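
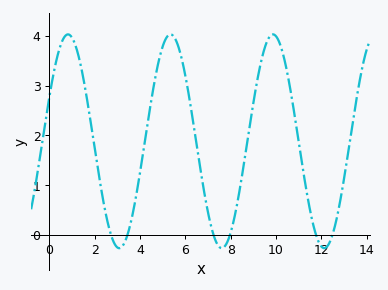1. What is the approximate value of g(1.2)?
3.75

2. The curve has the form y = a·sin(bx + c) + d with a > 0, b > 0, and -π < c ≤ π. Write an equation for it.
y = 2.15sin(1.39x + 0.422) + 1.88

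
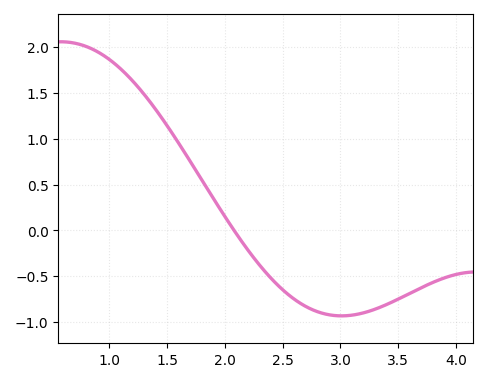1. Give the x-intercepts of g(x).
2.1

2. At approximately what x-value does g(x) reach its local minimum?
3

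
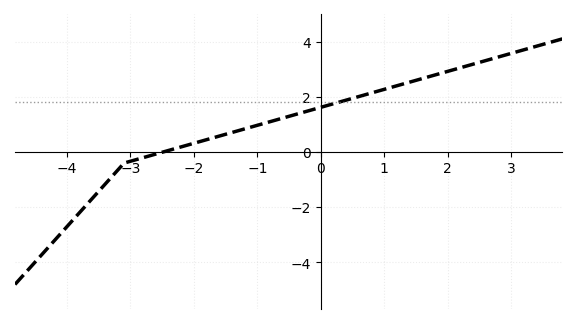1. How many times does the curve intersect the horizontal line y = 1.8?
1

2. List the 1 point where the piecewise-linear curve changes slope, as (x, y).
(-3.1, -0.4)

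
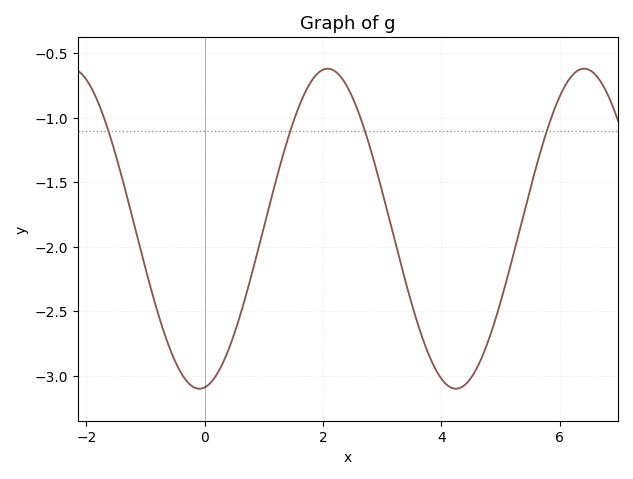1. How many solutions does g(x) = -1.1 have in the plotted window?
4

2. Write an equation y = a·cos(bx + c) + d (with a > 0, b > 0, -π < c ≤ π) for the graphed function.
y = 1.24cos(1.45x - 3.01) - 1.86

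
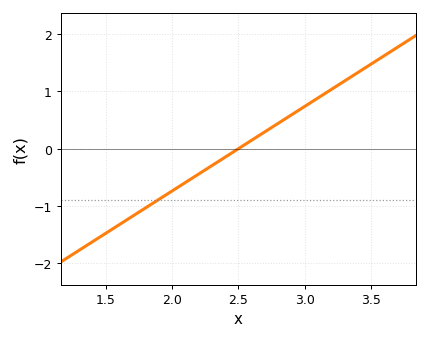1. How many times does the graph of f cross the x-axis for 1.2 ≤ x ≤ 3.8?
1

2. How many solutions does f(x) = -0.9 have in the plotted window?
1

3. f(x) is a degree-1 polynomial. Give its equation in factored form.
y = 1.48(x - 2.5)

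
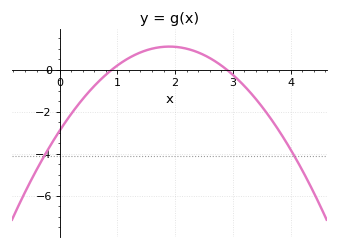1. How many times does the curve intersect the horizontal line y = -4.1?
2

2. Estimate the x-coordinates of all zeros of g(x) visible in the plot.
0.9, 2.9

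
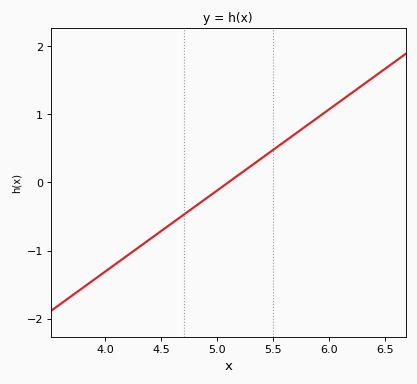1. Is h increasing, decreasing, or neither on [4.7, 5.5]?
increasing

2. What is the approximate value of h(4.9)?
-0.238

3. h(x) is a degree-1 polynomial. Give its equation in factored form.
y = 1.19(x - 5.1)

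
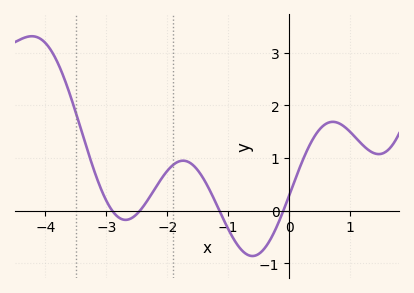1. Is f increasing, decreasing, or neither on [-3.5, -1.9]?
neither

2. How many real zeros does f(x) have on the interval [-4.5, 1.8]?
4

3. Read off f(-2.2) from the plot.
0.4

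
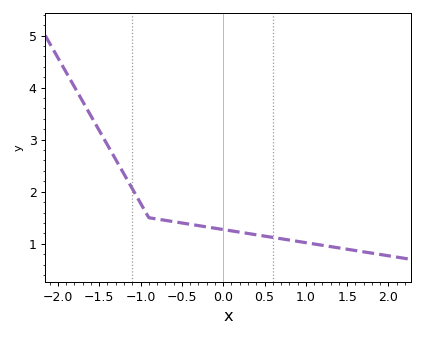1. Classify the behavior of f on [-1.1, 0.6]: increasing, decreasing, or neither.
decreasing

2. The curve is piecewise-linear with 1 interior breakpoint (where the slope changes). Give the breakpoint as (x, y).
(-0.9, 1.5)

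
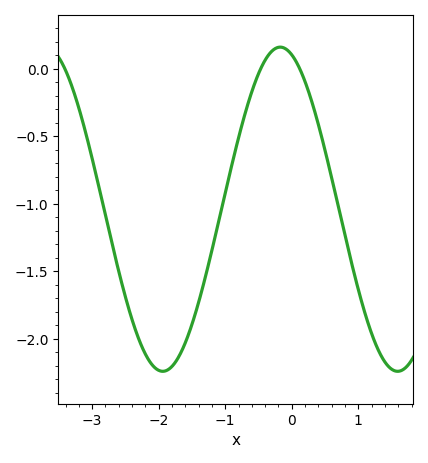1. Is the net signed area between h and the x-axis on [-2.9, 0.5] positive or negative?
negative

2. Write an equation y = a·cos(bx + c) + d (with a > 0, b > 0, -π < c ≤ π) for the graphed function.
y = 1.2cos(1.78x + 0.31) - 1.04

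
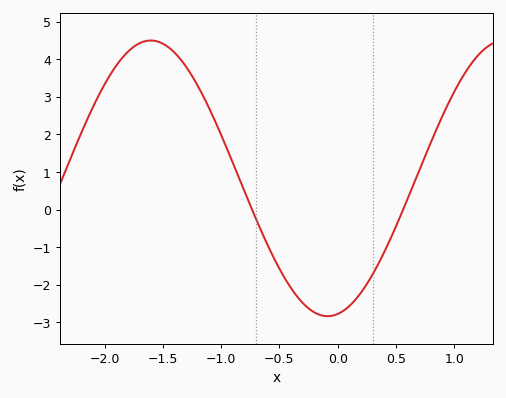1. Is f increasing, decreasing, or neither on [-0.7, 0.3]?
neither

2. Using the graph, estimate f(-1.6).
4.5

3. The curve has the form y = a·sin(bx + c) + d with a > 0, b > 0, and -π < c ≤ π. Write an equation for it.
y = 3.67sin(2.1x - 1.4) + 0.83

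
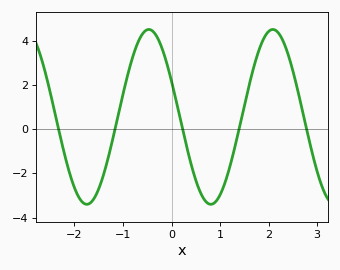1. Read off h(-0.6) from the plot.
4.4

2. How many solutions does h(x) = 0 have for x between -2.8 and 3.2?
5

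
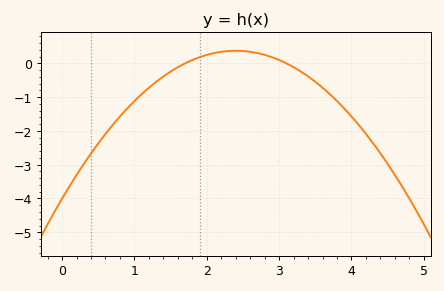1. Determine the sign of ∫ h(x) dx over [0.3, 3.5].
negative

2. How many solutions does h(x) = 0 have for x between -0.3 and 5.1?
2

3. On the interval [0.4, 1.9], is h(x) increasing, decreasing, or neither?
increasing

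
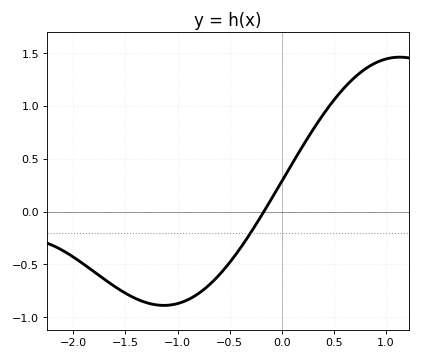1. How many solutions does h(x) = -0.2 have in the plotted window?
1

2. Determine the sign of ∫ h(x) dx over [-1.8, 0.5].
negative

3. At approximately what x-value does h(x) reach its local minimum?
-1.15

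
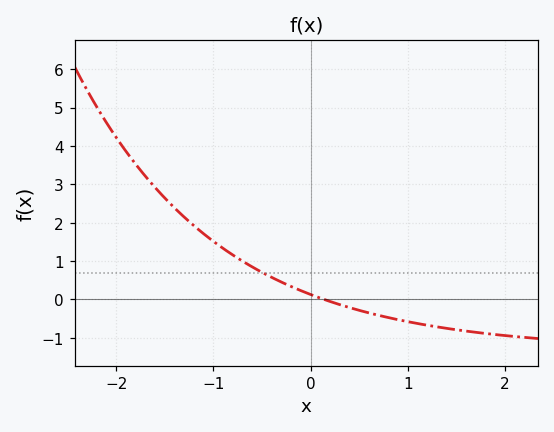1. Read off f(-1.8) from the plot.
3.5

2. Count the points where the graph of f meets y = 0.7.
1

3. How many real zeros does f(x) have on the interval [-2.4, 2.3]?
1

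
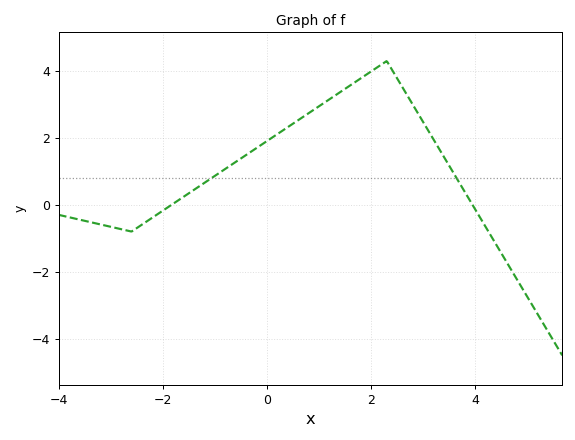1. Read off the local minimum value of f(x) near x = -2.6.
-0.8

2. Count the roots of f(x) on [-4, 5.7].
2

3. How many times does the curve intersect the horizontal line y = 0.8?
2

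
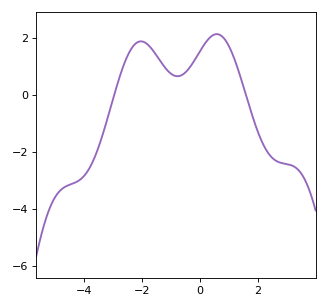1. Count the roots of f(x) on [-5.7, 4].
2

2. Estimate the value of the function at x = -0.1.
1.4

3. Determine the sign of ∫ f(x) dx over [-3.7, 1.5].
positive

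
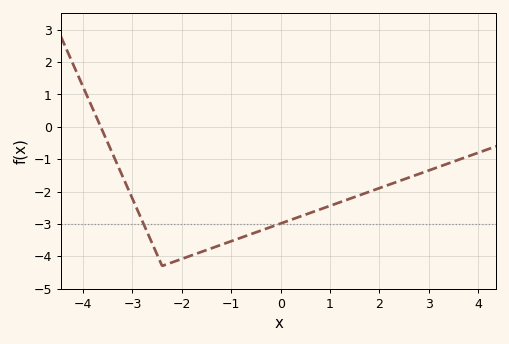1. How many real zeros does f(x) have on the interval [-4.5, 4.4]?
1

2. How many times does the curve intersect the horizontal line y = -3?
2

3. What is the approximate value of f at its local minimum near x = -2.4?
-4.3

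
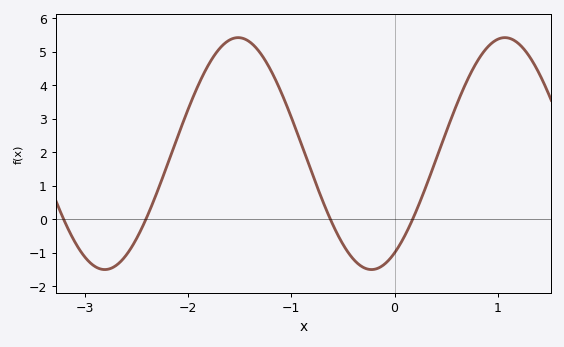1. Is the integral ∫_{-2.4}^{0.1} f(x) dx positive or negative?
positive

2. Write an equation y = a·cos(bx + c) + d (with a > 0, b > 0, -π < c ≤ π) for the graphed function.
y = 3.46cos(2.43x - 2.6) + 1.96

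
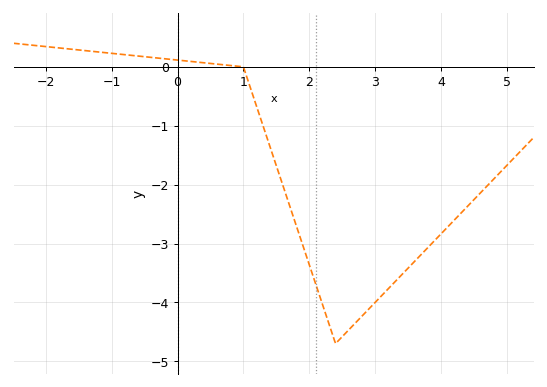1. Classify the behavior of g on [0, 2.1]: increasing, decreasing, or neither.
decreasing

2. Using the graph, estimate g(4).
-2.84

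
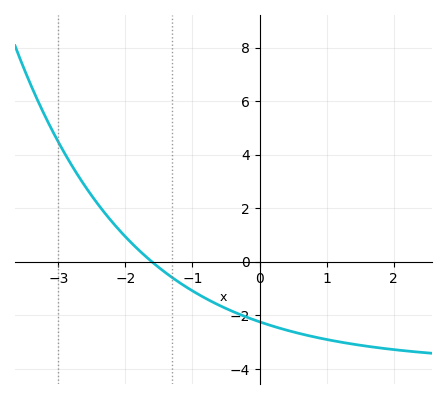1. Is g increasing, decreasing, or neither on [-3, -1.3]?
decreasing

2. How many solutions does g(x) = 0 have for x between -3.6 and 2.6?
1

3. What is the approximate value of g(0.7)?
-2.8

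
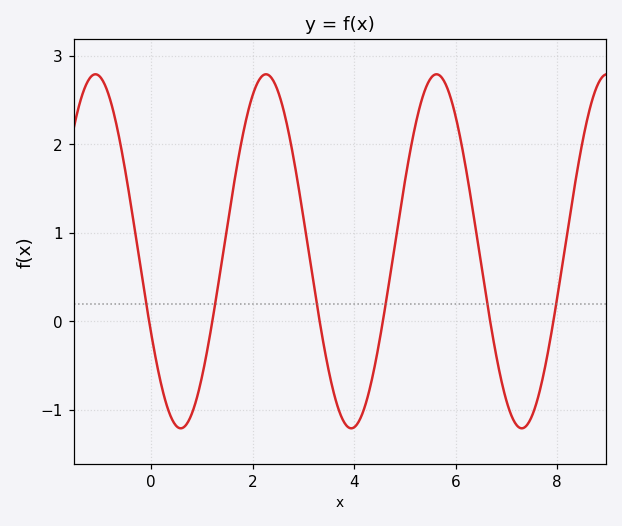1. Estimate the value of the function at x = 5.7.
2.77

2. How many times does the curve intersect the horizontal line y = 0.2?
6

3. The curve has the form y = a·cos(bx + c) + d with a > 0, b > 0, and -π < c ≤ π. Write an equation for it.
y = 2cos(1.87x + 2.05) + 0.79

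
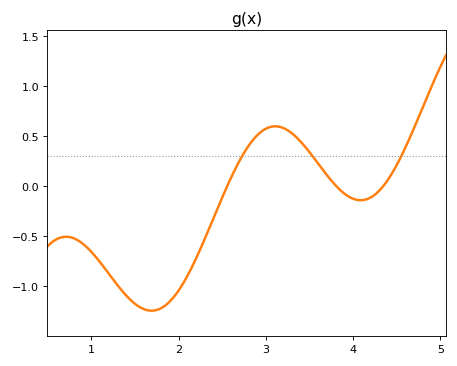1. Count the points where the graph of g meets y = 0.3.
3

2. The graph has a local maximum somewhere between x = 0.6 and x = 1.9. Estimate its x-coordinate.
0.71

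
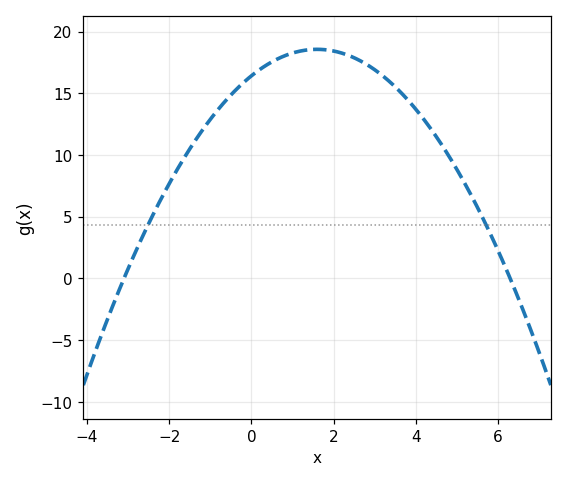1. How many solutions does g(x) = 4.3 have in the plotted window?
2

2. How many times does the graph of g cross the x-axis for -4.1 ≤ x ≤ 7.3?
2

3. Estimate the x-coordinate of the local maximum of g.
1.6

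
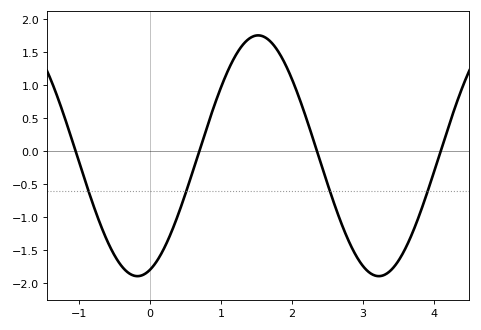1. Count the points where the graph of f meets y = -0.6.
4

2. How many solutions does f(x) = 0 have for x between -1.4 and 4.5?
4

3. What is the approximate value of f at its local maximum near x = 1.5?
1.75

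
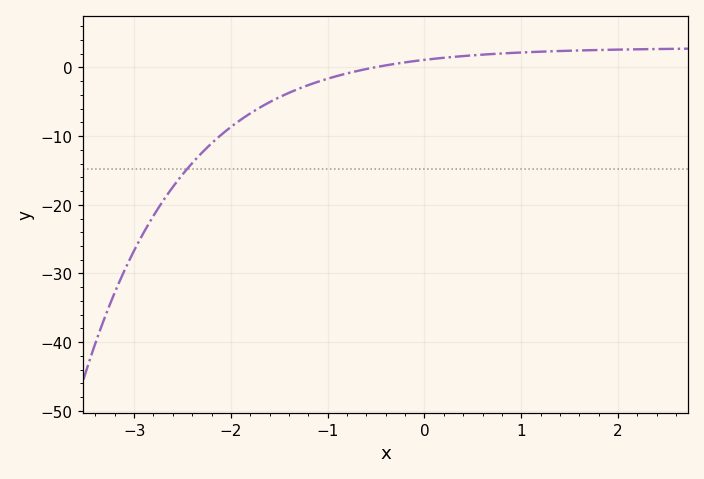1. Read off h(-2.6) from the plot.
-17.4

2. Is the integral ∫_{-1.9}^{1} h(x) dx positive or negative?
negative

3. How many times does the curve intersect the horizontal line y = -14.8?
1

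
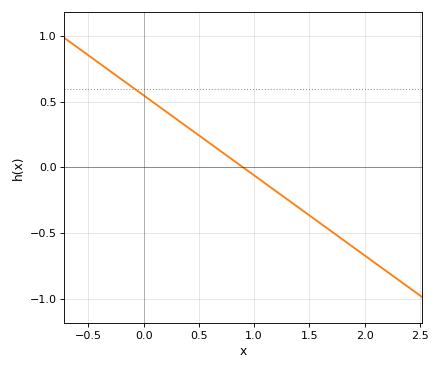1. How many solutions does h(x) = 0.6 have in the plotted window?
1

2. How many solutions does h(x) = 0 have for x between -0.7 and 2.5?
1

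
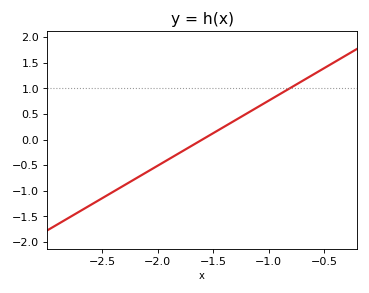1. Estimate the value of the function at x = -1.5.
0.15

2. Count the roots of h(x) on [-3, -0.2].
1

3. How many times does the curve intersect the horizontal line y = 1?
1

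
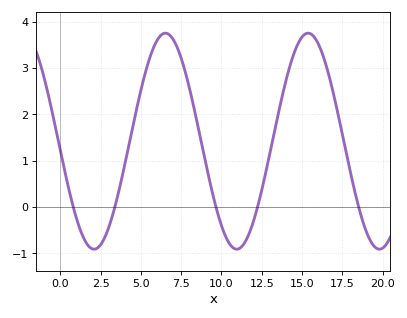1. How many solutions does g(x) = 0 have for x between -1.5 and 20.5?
5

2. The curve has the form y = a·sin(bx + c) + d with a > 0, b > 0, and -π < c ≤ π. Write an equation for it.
y = 2.33sin(0.71x - 3.1) + 1.42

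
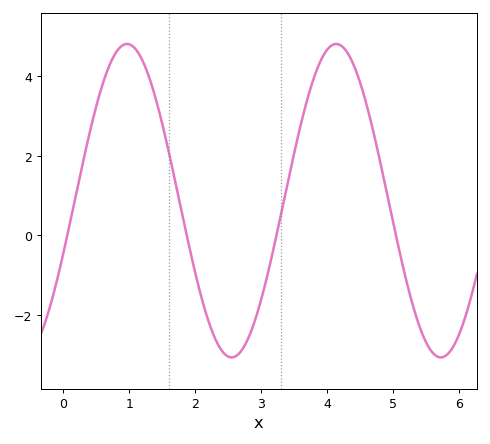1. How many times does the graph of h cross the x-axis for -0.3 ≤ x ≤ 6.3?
4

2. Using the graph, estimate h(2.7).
-2.9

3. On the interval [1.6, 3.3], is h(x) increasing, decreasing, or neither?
neither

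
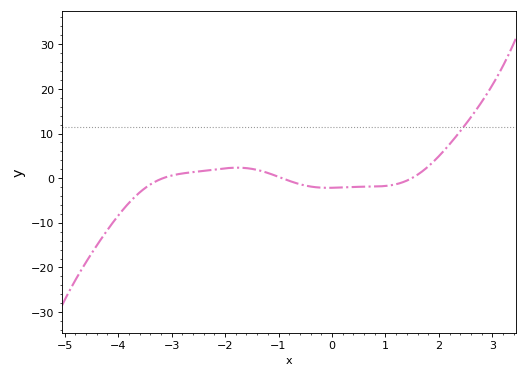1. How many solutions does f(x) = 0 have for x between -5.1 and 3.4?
3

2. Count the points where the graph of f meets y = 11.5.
1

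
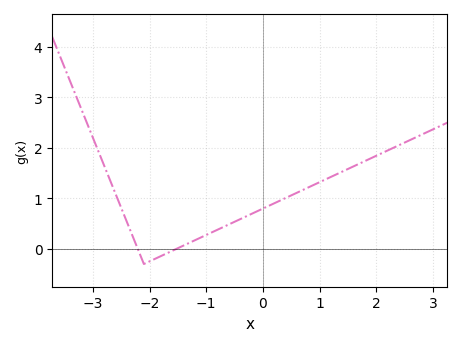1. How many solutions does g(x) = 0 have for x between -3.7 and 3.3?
2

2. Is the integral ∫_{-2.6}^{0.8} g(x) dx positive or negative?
positive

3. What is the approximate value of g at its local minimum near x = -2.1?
-0.299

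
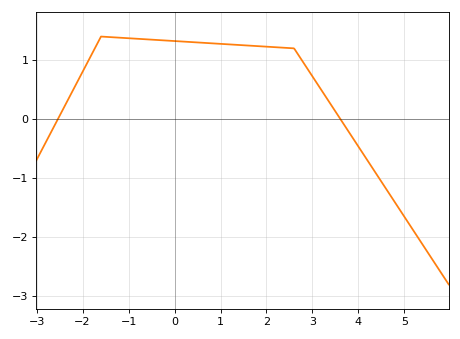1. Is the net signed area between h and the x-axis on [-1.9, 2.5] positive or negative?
positive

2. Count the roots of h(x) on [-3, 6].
2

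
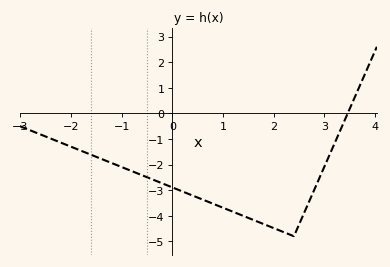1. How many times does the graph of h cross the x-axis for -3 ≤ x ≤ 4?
1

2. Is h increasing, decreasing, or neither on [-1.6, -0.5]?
decreasing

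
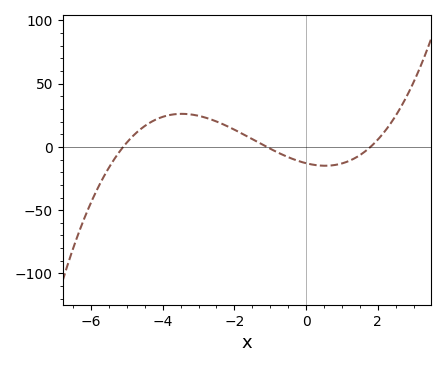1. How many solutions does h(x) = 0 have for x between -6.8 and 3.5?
3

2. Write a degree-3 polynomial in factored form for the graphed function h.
y = 1.28(x + 5.1)(x + 1.1)(x - 1.8)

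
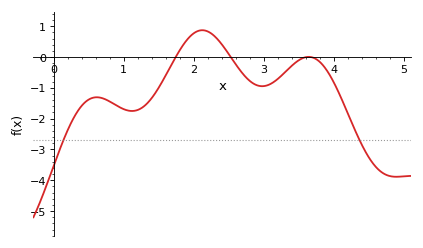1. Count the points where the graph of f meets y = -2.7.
2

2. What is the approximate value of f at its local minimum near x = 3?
-0.946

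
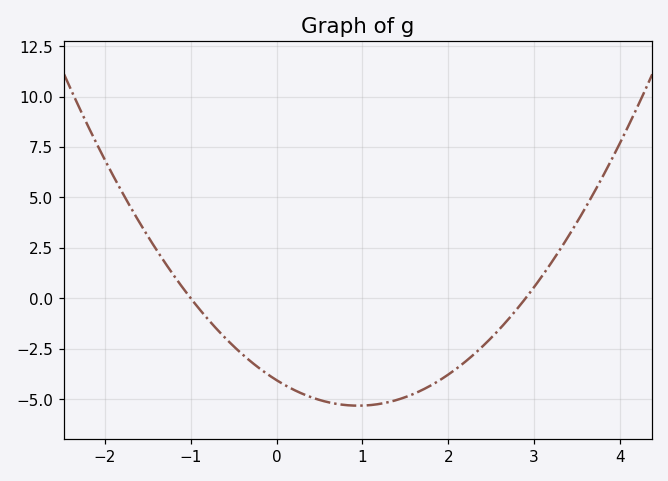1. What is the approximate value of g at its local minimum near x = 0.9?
-5.32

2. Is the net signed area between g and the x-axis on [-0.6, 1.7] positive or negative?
negative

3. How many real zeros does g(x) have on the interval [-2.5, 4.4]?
2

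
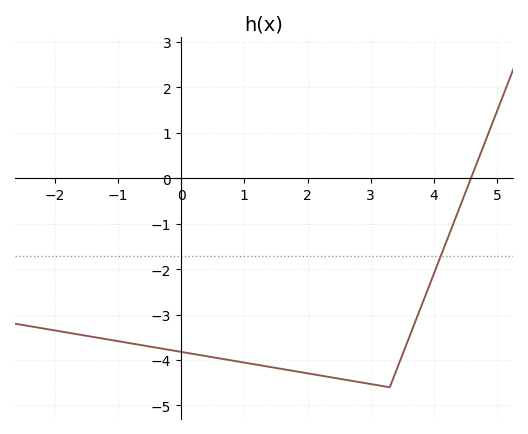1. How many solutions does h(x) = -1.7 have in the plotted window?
1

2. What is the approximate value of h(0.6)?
-4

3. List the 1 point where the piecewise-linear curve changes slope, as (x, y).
(3.3, -4.6)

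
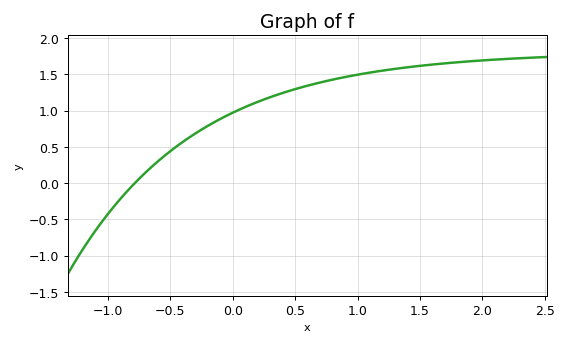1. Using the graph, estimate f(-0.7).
0.142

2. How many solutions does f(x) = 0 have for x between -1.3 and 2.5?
1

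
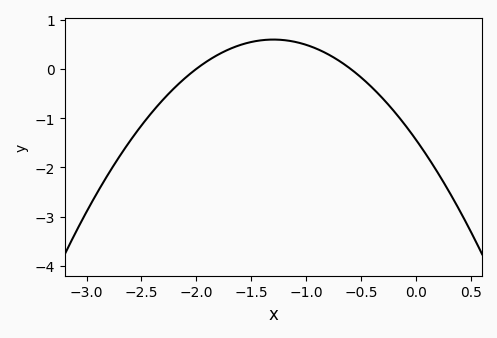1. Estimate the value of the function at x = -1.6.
0.484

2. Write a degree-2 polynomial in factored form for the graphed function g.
y = -1.21(x + 2)(x + 0.6)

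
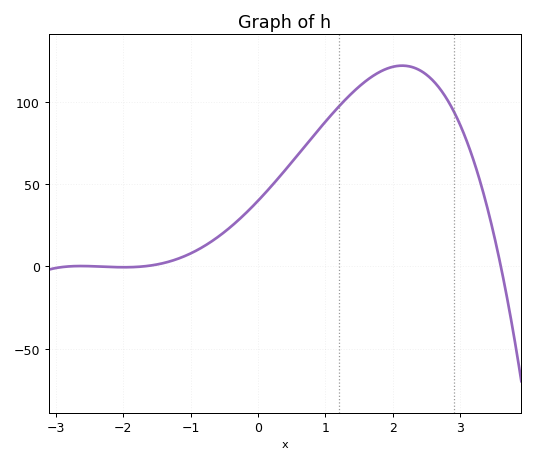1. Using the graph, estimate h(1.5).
109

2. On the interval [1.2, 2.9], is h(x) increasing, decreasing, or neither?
neither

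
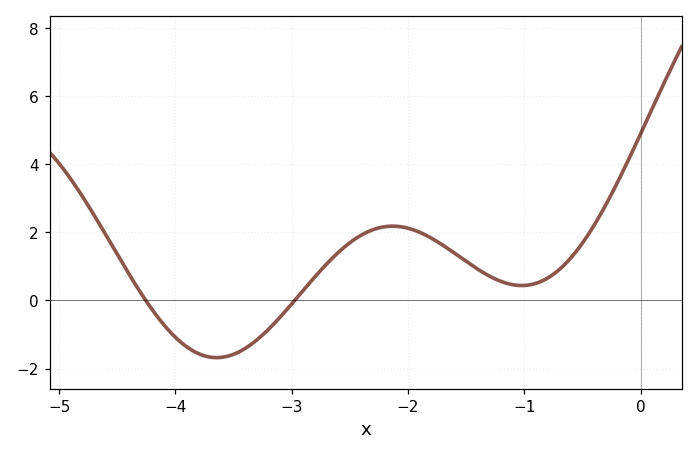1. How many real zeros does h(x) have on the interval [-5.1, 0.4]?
2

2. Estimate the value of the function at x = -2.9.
0.4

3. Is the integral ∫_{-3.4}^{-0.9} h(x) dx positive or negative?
positive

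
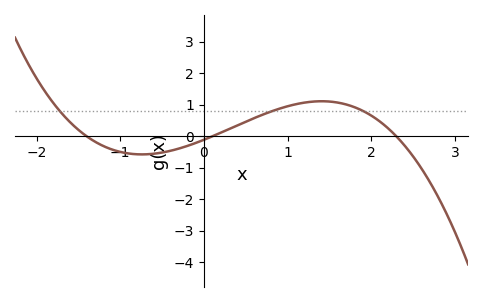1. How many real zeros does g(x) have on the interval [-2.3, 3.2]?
3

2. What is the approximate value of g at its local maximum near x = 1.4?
1.1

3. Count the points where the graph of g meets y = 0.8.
3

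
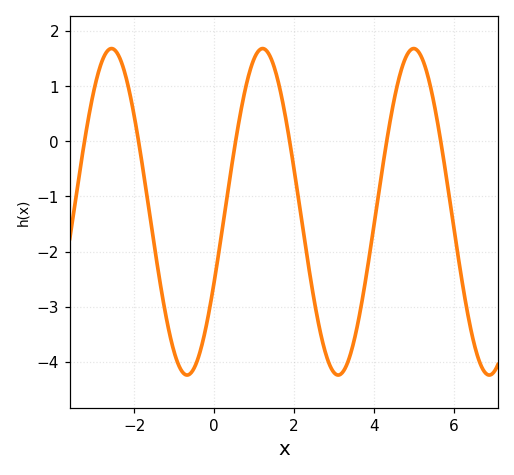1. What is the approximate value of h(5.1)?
1.64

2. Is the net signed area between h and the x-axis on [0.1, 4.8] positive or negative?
negative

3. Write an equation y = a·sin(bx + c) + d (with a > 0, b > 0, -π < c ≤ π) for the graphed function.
y = 2.96sin(1.66x - 0.44) - 1.28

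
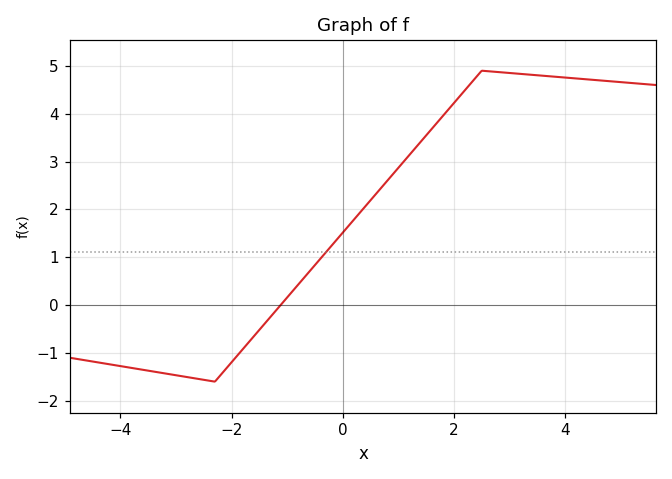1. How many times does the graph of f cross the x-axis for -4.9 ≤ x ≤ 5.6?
1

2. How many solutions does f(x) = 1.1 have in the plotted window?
1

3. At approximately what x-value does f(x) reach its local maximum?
2.5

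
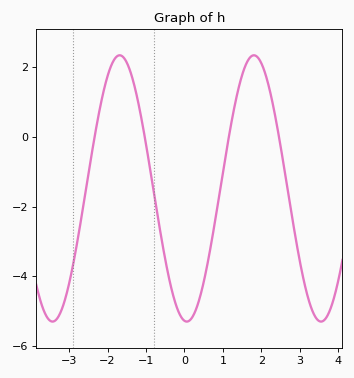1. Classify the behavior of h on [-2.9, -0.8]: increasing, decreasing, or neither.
neither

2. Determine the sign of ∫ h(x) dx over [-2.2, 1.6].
negative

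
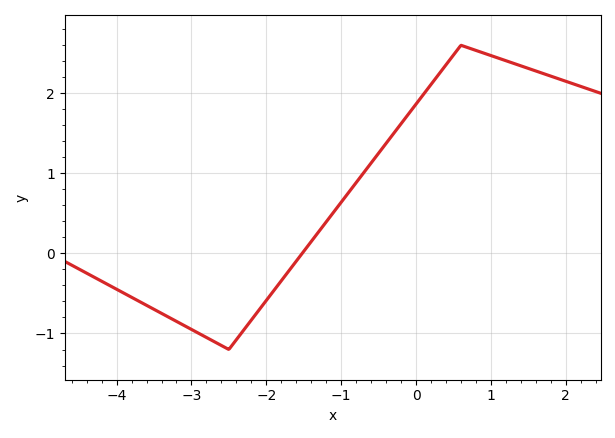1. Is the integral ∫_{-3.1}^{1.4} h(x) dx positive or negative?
positive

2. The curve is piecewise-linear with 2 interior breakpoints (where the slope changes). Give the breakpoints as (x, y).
(-2.5, -1.2); (0.6, 2.6)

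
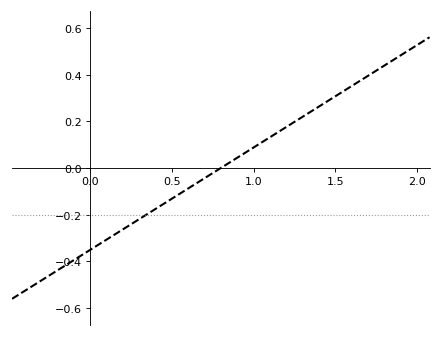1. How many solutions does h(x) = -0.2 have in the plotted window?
1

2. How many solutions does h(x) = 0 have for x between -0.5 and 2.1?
1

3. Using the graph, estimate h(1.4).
0.26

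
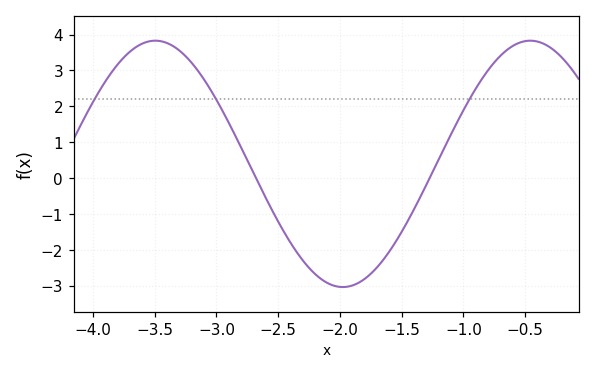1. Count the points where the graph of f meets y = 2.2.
3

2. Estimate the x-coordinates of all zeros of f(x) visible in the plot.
-2.7, -1.3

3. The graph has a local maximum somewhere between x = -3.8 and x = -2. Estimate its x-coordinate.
-3.5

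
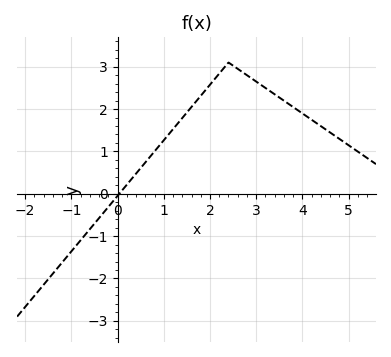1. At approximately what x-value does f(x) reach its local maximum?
2.4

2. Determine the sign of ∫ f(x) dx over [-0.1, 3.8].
positive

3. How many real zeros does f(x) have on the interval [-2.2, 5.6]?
1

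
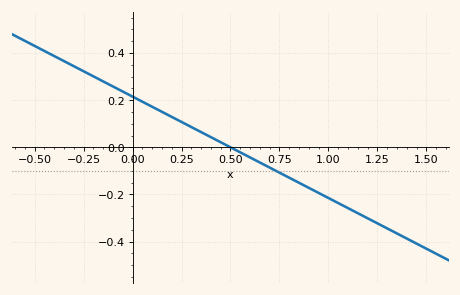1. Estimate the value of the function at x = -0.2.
0.3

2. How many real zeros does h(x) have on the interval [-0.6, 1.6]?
1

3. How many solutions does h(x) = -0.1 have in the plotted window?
1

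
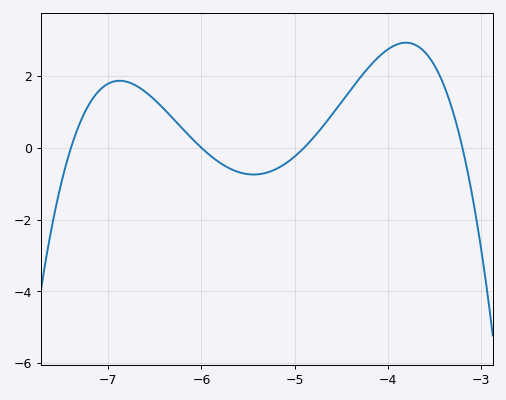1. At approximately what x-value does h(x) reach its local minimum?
-5.4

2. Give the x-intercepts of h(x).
-7.4, -6, -4.9, -3.2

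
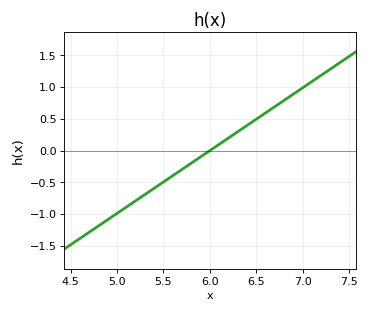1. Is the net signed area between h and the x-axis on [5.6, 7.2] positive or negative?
positive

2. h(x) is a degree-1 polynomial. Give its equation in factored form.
y = 0.99(x - 6)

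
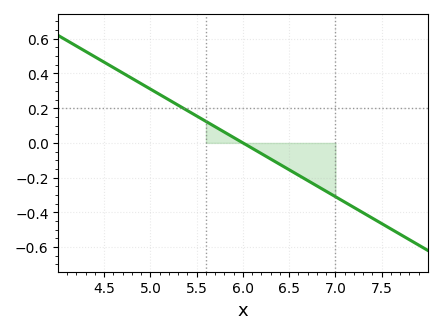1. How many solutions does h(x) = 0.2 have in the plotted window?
1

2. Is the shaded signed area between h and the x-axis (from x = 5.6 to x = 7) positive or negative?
negative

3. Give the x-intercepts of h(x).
6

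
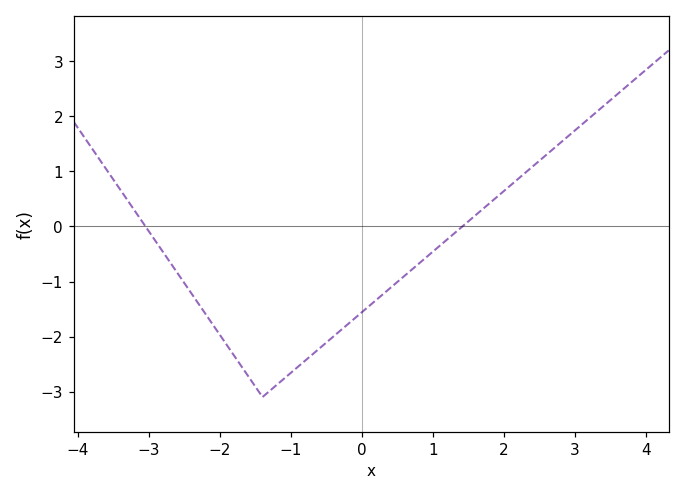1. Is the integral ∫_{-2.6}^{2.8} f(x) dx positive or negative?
negative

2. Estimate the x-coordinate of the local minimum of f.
-1.4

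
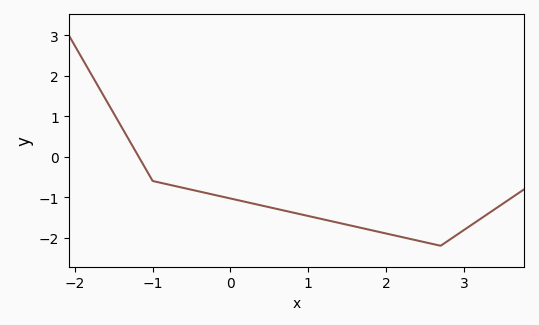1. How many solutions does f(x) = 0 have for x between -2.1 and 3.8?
1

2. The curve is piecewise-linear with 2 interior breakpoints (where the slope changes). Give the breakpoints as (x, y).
(-1, -0.6); (2.7, -2.2)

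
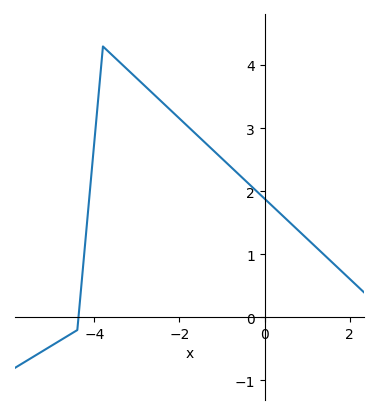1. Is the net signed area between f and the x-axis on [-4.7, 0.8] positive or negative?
positive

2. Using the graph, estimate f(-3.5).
4.11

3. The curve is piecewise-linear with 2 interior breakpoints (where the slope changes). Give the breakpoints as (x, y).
(-4.4, -0.2); (-3.8, 4.3)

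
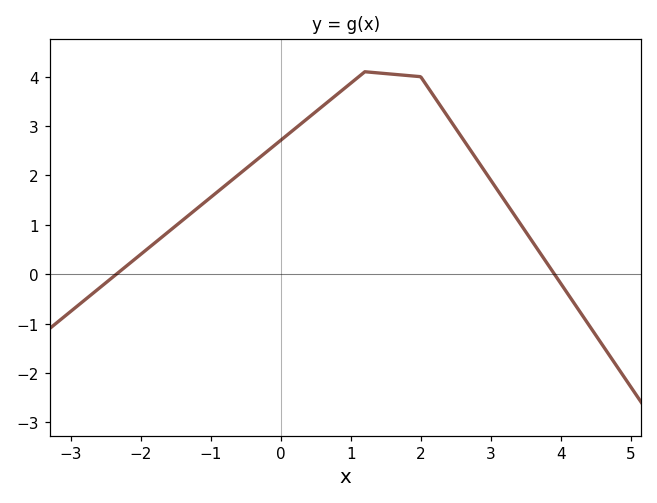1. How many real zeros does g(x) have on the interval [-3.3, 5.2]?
2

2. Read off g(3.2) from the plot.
1.49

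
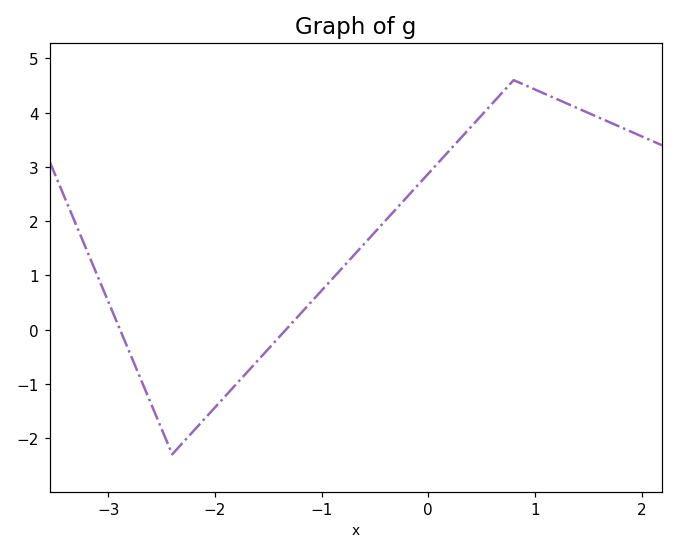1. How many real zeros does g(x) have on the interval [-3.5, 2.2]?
2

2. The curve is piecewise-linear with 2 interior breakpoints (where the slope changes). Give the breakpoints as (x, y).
(-2.4, -2.3); (0.8, 4.6)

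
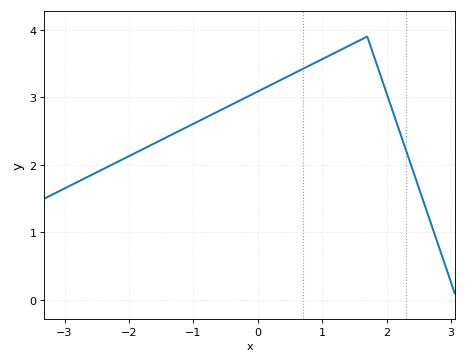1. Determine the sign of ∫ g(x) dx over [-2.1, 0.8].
positive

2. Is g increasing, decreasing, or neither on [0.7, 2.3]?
neither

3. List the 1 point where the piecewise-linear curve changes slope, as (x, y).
(1.7, 3.9)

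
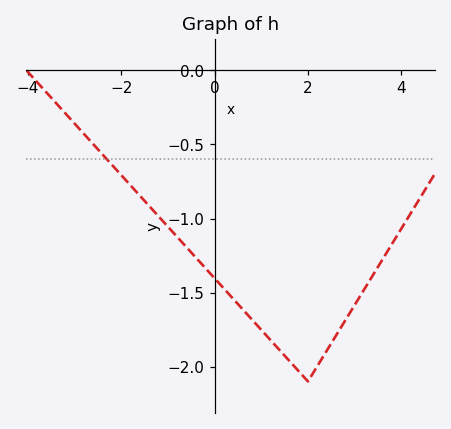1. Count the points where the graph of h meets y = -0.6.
1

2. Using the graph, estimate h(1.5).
-1.95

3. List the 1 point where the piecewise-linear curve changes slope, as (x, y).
(2, -2.1)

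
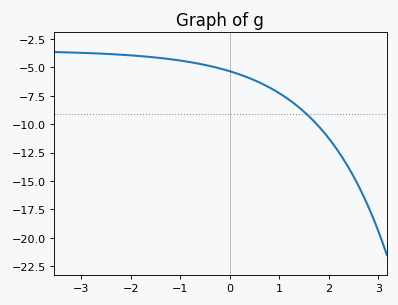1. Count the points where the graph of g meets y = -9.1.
1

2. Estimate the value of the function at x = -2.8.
-4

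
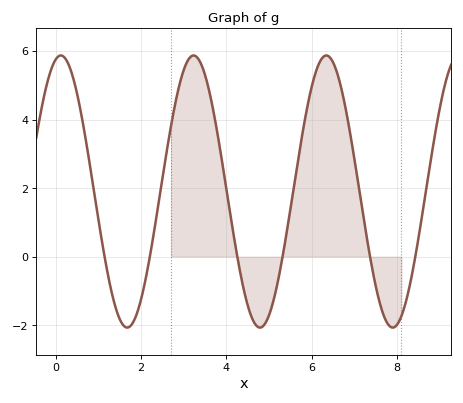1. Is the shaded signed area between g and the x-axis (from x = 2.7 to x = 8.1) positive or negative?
positive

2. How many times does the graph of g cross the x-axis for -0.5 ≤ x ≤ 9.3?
6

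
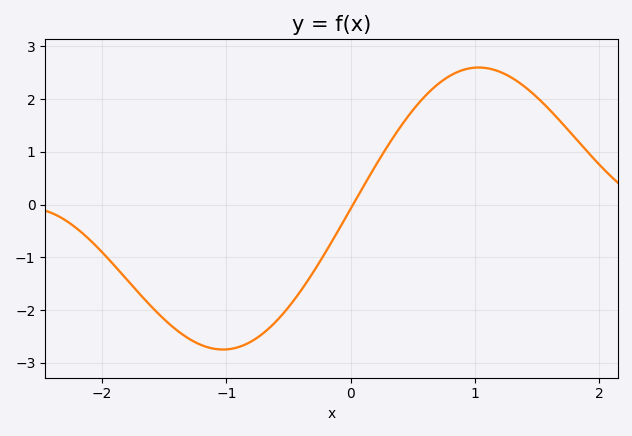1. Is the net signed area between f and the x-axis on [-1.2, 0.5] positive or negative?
negative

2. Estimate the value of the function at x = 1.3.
2.4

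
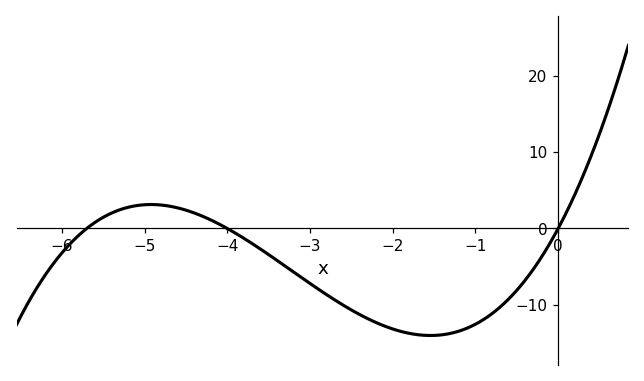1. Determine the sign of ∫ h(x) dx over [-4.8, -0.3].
negative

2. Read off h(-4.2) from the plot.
1.12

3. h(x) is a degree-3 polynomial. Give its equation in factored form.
y = 0.89(x + 5.7)(x + 4)(x - 0)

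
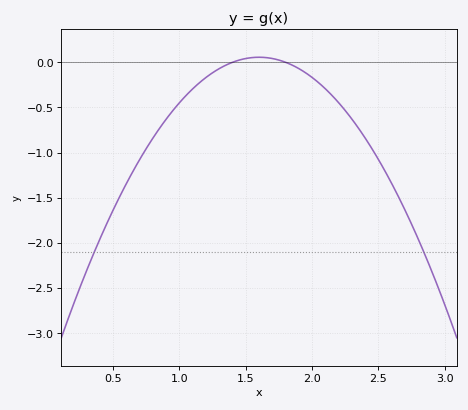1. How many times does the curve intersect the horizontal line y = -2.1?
2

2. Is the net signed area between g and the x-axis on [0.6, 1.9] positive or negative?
negative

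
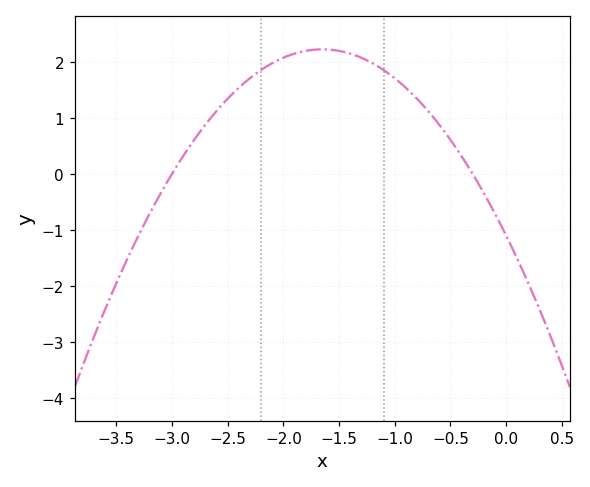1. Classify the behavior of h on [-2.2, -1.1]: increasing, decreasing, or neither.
neither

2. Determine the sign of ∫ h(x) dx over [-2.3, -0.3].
positive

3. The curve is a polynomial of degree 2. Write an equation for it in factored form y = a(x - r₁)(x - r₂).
y = -1.22(x + 3)(x + 0.3)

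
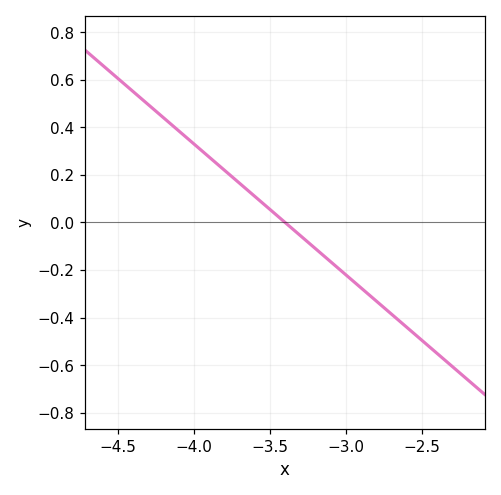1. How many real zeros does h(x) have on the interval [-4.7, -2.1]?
1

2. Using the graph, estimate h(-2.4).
-0.56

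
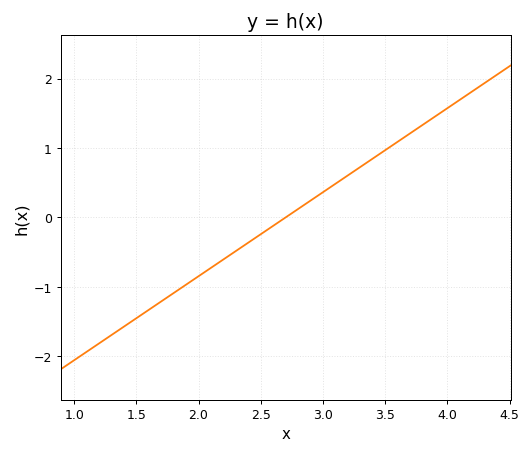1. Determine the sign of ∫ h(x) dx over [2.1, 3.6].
positive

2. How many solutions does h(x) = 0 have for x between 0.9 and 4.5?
1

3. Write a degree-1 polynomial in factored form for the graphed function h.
y = 1.21(x - 2.7)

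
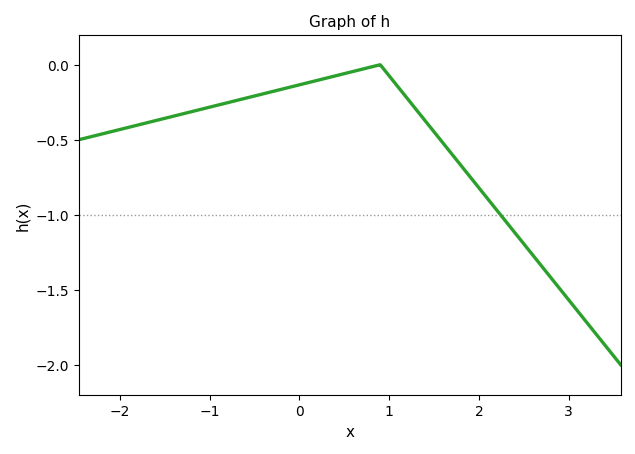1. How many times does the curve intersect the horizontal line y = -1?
1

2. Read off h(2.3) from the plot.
-1.05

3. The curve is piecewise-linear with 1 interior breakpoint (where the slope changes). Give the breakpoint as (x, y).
(0.9, 0)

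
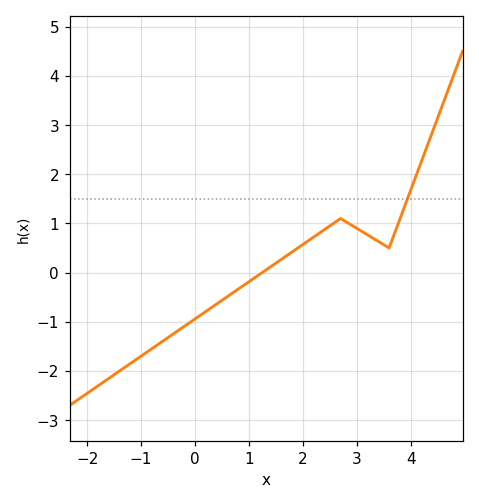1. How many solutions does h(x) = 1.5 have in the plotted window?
1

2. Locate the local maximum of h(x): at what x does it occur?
2.7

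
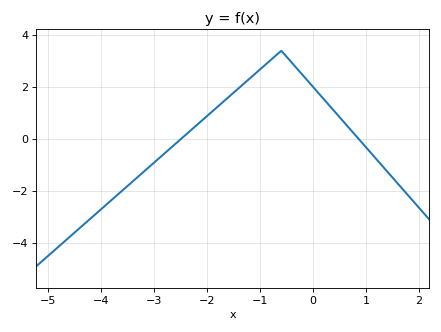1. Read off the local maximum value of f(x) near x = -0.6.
3.4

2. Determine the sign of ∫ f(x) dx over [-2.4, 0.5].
positive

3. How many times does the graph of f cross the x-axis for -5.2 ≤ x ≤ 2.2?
2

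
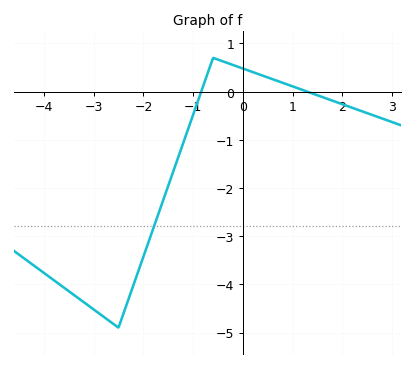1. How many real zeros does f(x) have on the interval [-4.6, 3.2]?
2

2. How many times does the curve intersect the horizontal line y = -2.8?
1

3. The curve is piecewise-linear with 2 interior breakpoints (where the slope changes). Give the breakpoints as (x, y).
(-2.5, -4.9); (-0.6, 0.7)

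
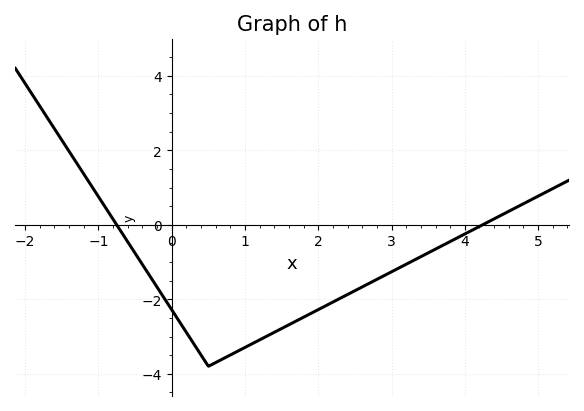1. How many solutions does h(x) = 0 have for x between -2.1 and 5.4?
2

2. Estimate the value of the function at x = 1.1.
-3.2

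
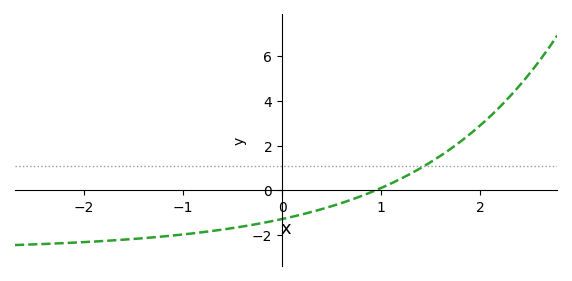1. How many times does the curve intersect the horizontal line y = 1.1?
1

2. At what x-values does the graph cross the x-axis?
0.9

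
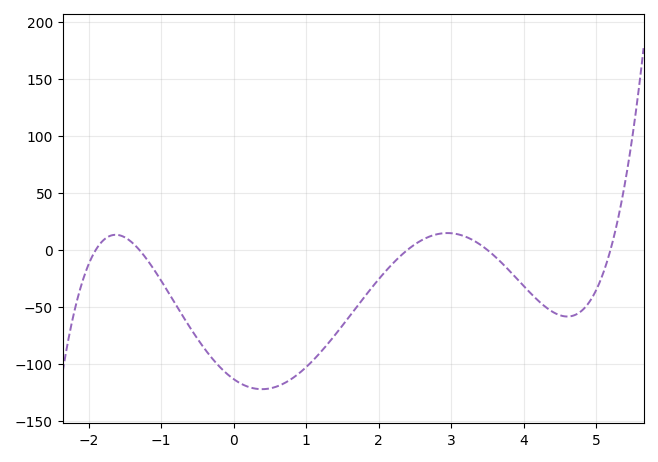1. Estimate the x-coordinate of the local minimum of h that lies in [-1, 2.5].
0.4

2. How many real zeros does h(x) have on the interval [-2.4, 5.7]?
5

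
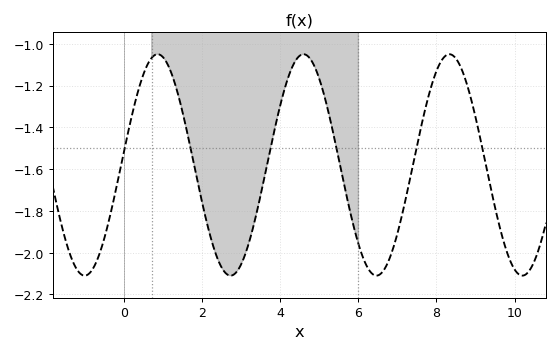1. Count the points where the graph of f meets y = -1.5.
6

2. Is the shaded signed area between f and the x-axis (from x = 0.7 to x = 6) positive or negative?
negative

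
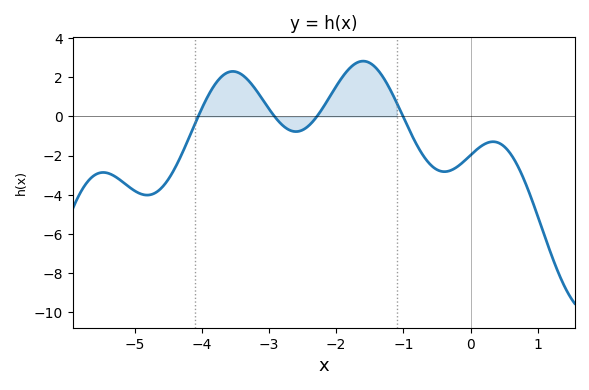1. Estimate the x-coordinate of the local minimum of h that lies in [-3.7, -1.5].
-2.6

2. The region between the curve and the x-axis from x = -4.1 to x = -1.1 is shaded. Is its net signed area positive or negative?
positive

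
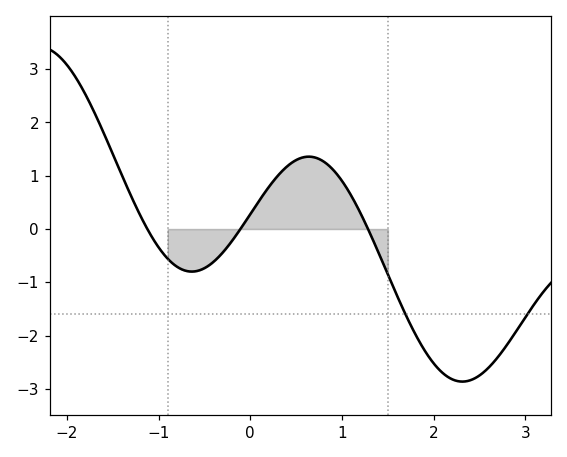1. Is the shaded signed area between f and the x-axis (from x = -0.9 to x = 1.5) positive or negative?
positive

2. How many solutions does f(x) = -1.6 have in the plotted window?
2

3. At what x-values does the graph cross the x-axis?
-1.1, -0.1, 1.3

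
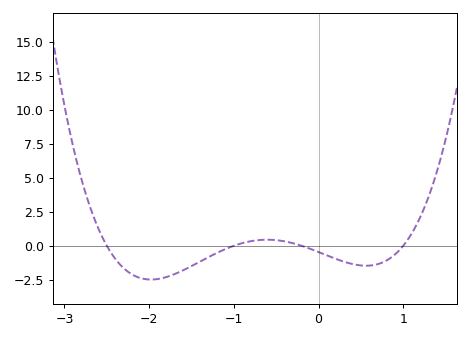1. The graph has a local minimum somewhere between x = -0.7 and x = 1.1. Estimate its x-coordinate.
0.6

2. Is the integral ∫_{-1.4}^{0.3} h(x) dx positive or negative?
negative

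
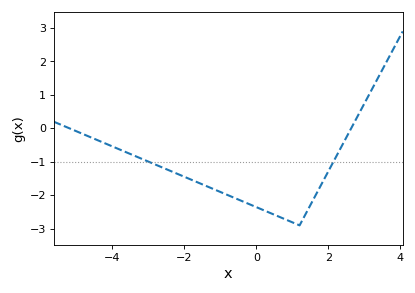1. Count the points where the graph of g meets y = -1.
2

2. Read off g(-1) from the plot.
-1.9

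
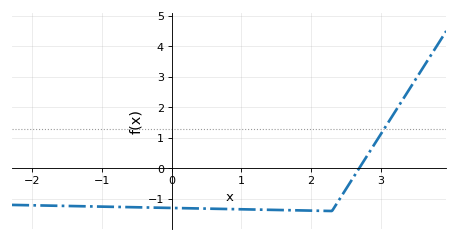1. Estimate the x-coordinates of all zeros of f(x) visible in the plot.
2.69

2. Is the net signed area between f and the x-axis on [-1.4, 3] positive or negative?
negative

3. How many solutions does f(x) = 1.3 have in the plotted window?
1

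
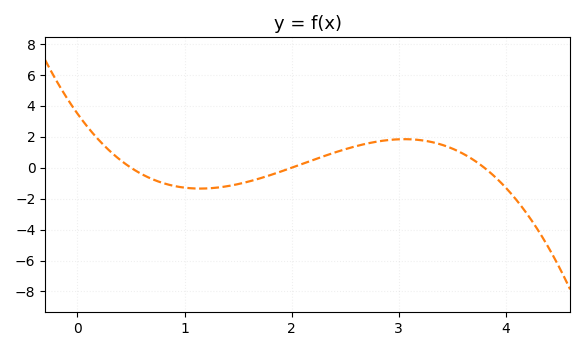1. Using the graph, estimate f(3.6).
1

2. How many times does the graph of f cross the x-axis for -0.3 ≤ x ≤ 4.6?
3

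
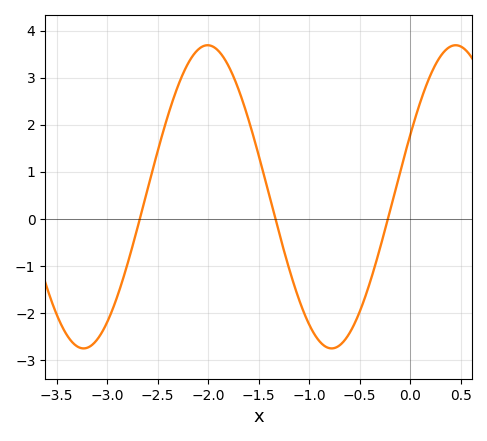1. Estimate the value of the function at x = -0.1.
1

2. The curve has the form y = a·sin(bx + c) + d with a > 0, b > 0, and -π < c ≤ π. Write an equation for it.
y = 3.22sin(2.6x + 0.42) + 0.47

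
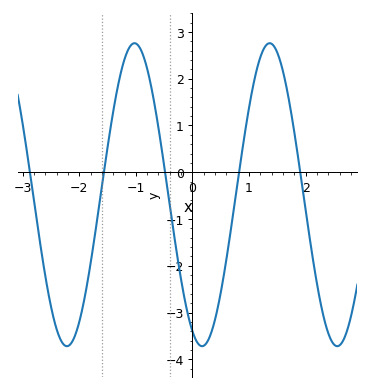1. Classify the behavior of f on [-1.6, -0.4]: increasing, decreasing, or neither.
neither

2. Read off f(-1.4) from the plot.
1.3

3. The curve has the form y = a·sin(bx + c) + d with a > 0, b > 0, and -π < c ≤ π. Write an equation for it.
y = 3.24sin(2.63x - 2.02) - 0.48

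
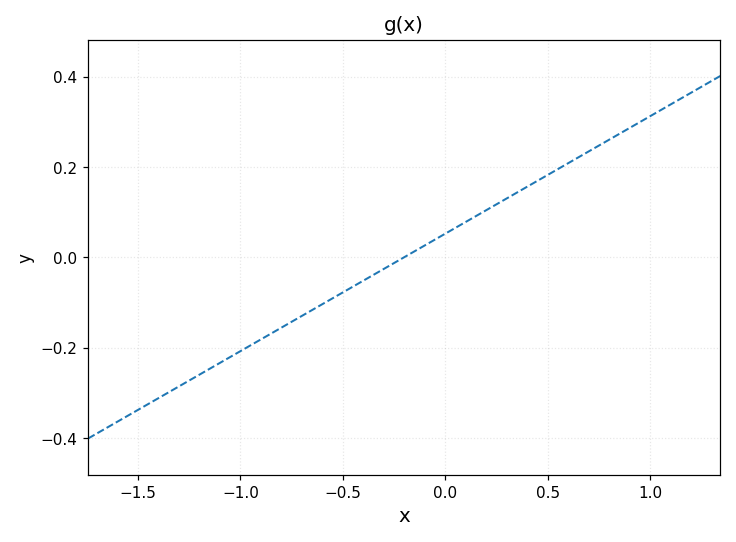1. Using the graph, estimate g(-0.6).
-0.104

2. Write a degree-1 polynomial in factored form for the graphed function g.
y = 0.26(x + 0.2)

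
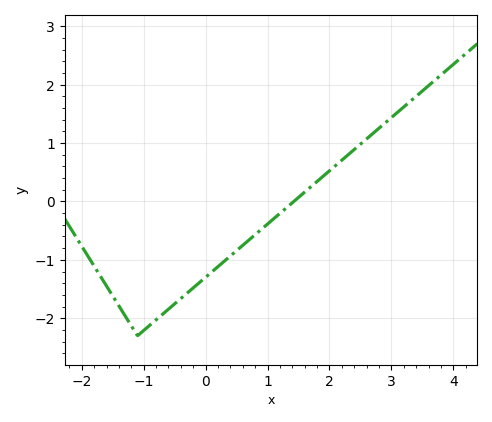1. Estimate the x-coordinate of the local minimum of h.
-1.1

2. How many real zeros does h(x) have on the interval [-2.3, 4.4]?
1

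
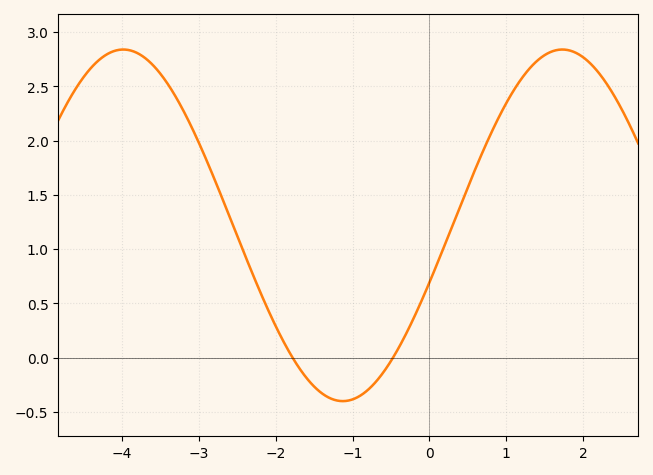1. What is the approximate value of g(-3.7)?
2.76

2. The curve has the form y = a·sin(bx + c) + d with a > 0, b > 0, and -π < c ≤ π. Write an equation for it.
y = 1.62sin(1.1x - 0.332) + 1.22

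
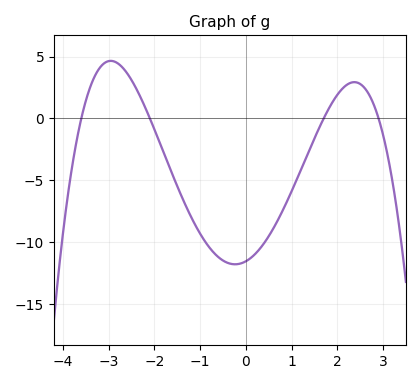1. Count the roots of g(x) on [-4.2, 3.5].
4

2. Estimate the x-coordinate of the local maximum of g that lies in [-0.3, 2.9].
2.37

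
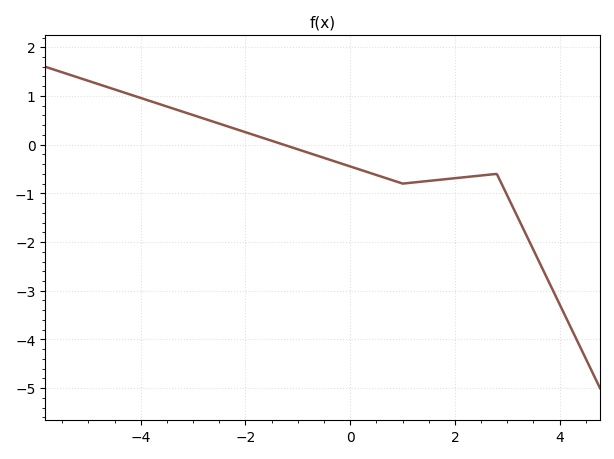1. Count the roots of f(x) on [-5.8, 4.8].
1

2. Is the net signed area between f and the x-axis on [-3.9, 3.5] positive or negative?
negative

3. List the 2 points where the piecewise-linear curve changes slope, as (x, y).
(1, -0.8); (2.8, -0.6)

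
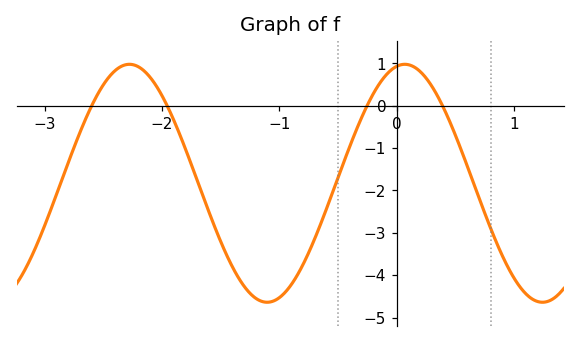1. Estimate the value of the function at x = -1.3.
-4.3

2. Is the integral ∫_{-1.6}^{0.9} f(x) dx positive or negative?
negative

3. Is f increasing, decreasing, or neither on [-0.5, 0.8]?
neither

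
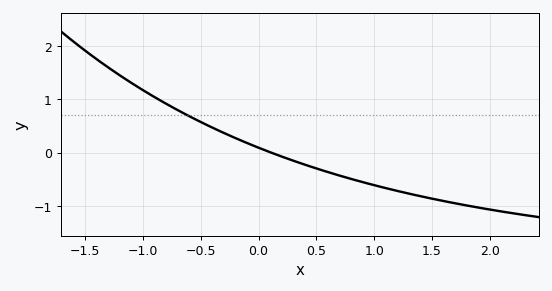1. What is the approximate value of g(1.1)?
-0.668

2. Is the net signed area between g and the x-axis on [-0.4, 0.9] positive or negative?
negative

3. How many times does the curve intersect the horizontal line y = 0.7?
1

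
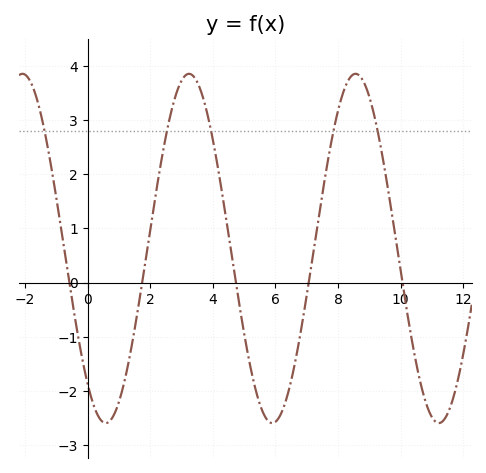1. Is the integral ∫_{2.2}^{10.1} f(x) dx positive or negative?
positive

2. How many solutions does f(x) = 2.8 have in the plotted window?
5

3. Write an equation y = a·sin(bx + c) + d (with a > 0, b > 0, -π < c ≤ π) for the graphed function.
y = 3.23sin(1.18x - 2.25) + 0.63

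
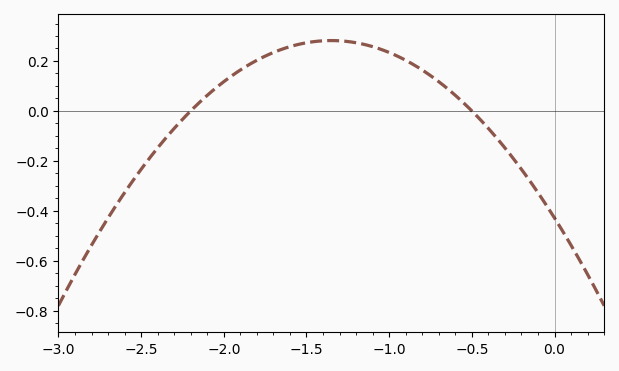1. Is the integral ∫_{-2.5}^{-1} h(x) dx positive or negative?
positive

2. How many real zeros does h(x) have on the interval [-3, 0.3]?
2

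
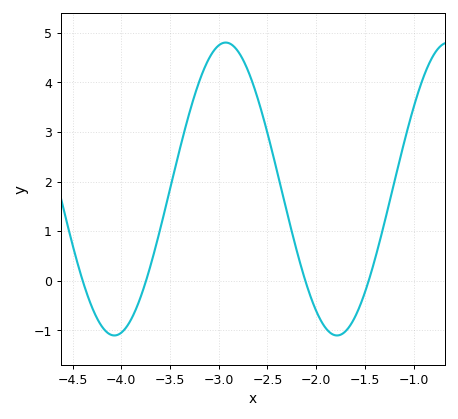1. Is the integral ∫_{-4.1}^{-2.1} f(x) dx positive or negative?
positive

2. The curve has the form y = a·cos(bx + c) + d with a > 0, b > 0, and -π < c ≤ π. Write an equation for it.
y = 2.95cos(2.8x + 1.8) + 1.85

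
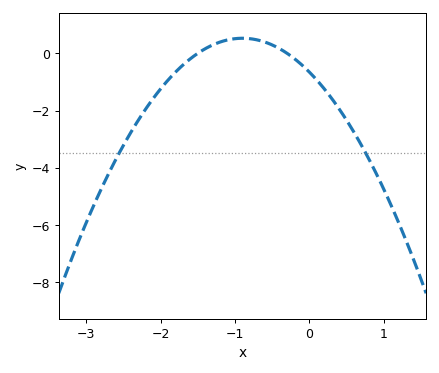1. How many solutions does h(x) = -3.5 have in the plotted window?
2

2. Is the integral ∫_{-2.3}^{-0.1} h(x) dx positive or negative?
negative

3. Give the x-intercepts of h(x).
-1.5, -0.3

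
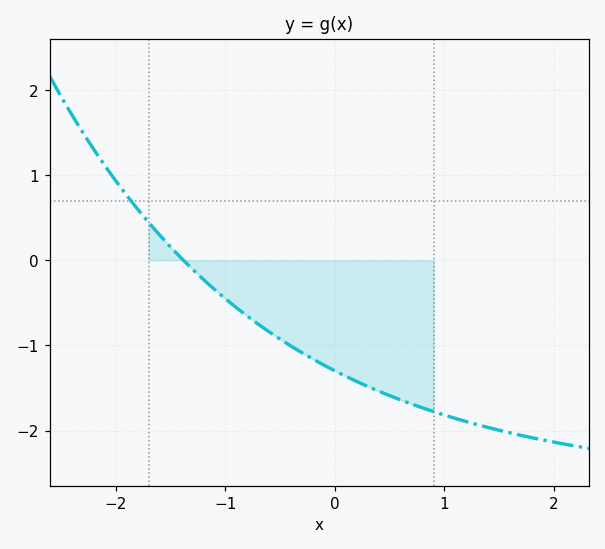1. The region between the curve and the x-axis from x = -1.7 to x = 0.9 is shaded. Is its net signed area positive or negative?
negative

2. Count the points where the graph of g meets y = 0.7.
1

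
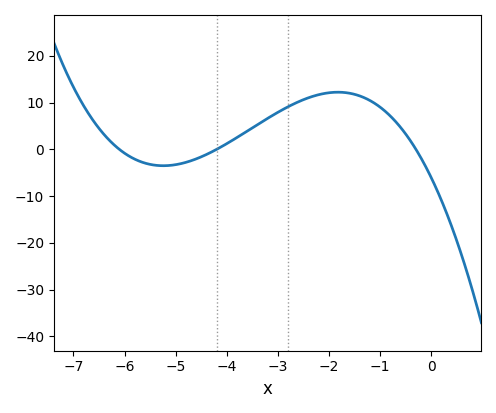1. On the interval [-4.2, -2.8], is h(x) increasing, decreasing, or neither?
increasing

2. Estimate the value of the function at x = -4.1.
0.6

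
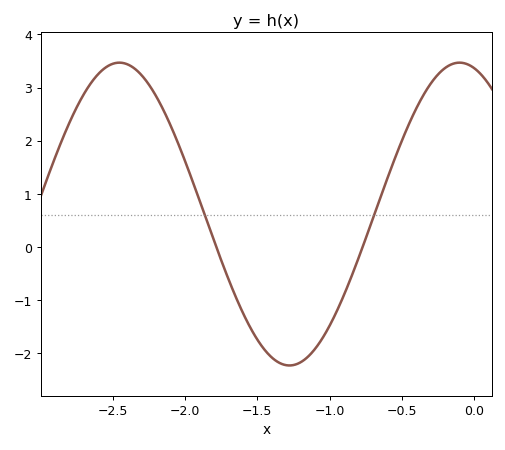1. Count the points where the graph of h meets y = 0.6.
2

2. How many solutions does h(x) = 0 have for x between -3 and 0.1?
2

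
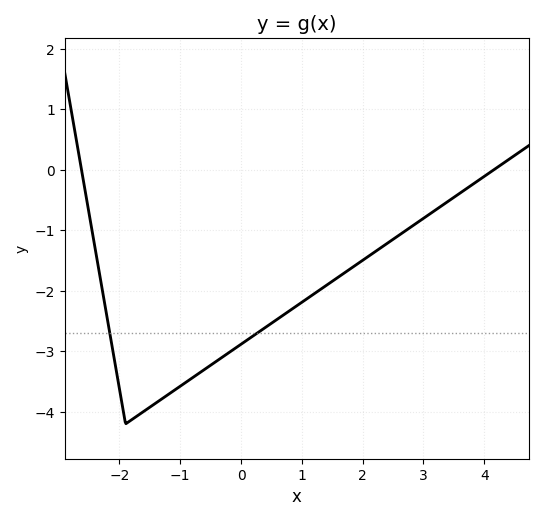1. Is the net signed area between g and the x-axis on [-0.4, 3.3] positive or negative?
negative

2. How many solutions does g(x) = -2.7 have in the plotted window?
2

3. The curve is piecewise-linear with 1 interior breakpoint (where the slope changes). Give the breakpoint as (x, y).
(-1.9, -4.2)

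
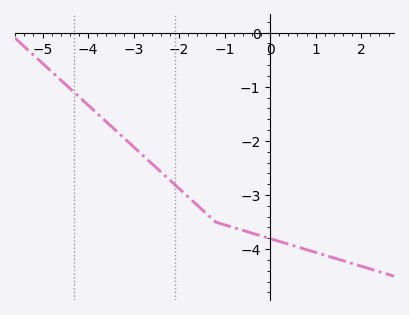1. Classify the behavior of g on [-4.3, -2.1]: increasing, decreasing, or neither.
decreasing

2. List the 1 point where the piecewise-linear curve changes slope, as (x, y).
(-1.2, -3.5)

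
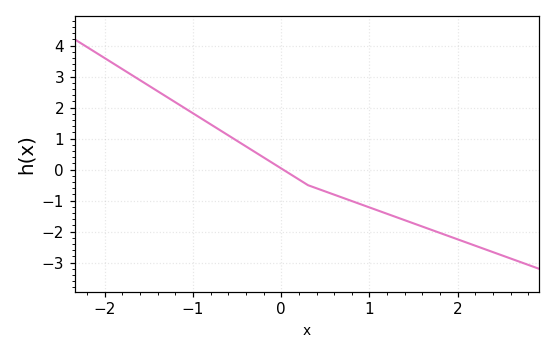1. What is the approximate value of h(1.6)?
-1.8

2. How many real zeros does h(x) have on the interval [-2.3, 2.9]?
1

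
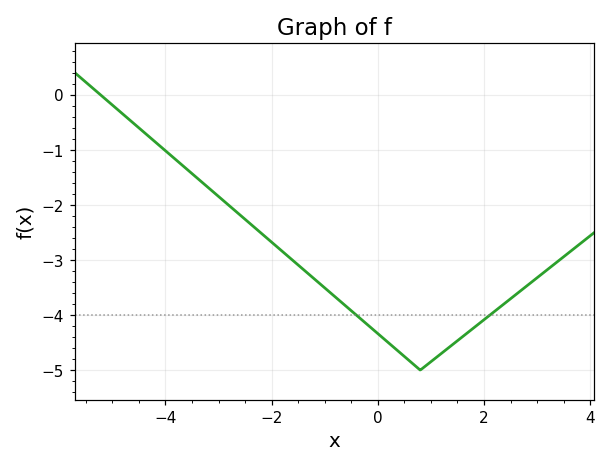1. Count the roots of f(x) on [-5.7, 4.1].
1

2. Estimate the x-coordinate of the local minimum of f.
0.802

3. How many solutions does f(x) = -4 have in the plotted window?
2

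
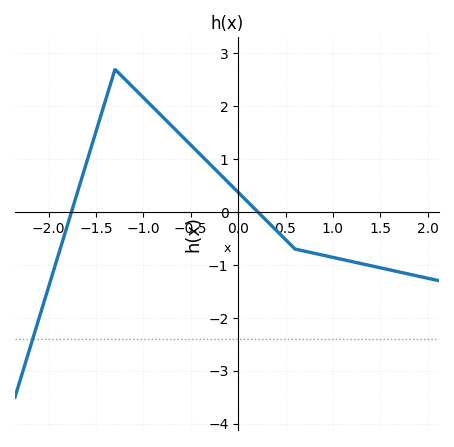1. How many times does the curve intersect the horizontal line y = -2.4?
1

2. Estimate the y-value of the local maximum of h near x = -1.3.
2.7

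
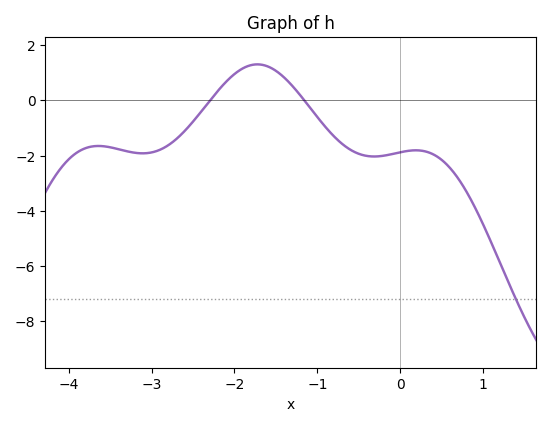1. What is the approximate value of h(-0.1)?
-1.94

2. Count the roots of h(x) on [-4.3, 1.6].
2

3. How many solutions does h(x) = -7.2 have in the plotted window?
1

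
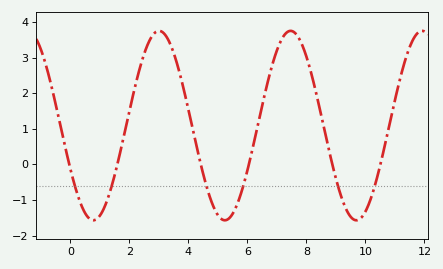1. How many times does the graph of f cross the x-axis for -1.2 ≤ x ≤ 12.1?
6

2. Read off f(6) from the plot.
-0.171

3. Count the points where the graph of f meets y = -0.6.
6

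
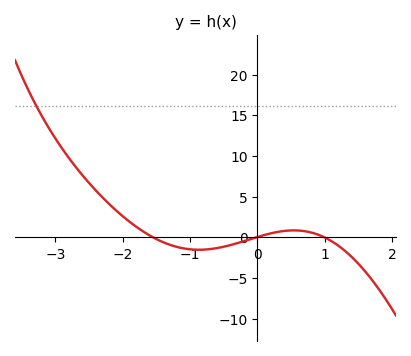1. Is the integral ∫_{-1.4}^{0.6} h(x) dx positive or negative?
negative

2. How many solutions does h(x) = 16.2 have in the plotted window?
1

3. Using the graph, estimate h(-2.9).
11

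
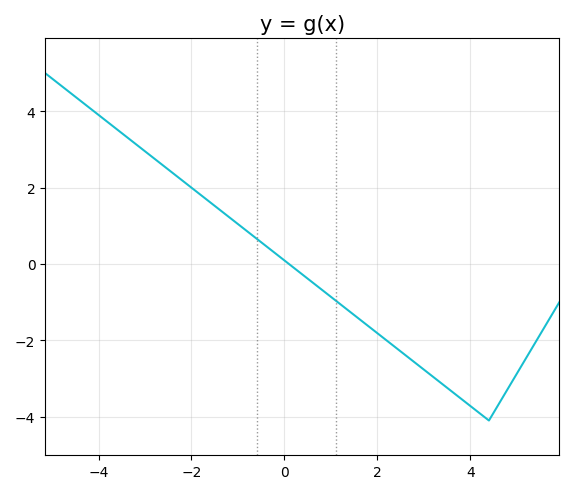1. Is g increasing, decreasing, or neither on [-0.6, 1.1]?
decreasing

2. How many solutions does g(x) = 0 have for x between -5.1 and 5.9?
1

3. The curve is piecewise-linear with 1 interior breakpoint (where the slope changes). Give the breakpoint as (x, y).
(4.4, -4.1)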